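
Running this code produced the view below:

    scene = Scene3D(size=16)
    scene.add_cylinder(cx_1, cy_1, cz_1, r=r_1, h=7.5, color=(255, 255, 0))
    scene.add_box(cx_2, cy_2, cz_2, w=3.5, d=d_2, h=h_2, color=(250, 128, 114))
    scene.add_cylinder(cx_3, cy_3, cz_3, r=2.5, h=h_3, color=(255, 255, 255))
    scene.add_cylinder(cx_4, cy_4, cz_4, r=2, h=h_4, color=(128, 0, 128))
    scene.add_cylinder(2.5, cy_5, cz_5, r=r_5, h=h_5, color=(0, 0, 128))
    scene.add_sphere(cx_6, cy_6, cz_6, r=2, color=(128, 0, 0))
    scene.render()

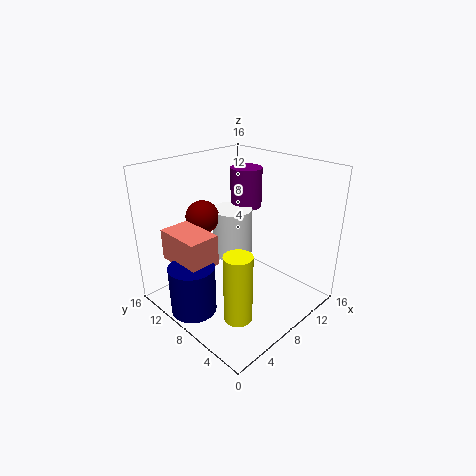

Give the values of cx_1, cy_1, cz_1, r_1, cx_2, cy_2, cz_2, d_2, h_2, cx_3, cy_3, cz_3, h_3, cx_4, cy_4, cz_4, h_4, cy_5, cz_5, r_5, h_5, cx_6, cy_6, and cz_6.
cx_1 = 4.5, cy_1 = 4.5, cz_1 = 1, r_1 = 1.5, cx_2 = 2, cy_2 = 8.5, cz_2 = 5.5, d_2 = 5.5, h_2 = 3.5, cx_3 = 11, cy_3 = 12, cz_3 = 3.5, h_3 = 6, cx_4 = 14, cy_4 = 12.5, cz_4 = 9, h_4 = 5, cy_5 = 9.5, cz_5 = 0.5, r_5 = 2.5, h_5 = 5.5, cx_6 = 7.5, cy_6 = 13.5, cz_6 = 9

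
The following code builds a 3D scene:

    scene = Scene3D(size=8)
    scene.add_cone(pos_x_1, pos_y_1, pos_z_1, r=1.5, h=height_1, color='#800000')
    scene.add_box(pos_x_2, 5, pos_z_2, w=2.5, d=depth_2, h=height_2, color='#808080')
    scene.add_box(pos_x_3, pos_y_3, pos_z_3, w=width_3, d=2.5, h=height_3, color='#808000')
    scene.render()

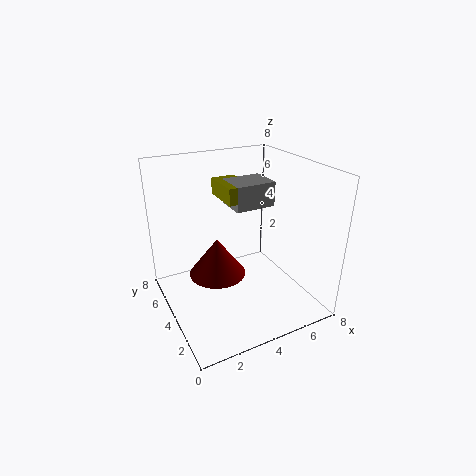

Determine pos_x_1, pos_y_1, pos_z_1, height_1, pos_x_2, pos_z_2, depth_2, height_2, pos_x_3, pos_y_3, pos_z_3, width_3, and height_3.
pos_x_1 = 2.5
pos_y_1 = 3.5
pos_z_1 = 2.5
height_1 = 2
pos_x_2 = 4.5
pos_z_2 = 5
depth_2 = 2
height_2 = 1.5
pos_x_3 = 4
pos_y_3 = 5
pos_z_3 = 5.5
width_3 = 1.5
height_3 = 1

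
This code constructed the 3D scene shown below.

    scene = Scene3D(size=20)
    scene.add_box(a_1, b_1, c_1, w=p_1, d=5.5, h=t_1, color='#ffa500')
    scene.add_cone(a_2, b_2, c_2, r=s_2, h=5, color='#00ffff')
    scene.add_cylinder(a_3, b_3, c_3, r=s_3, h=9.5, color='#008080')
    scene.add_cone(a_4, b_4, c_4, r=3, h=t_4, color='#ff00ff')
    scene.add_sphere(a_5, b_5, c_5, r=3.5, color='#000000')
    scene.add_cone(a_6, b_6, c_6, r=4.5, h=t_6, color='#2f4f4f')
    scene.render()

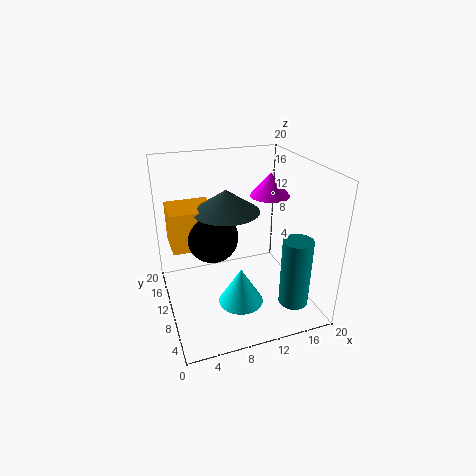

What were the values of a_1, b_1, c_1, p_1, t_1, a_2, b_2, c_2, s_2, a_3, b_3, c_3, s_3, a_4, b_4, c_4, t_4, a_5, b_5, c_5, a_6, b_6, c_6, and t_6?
a_1 = 1, b_1 = 10, c_1 = 9, p_1 = 6, t_1 = 5.5, a_2 = 9, b_2 = 6, c_2 = 2.5, s_2 = 3, a_3 = 16, b_3 = 4, c_3 = 2, s_3 = 2, a_4 = 16.5, b_4 = 14, c_4 = 14, t_4 = 3.5, a_5 = 6.5, b_5 = 10.5, c_5 = 10.5, a_6 = 8.5, b_6 = 10.5, c_6 = 14, t_6 = 3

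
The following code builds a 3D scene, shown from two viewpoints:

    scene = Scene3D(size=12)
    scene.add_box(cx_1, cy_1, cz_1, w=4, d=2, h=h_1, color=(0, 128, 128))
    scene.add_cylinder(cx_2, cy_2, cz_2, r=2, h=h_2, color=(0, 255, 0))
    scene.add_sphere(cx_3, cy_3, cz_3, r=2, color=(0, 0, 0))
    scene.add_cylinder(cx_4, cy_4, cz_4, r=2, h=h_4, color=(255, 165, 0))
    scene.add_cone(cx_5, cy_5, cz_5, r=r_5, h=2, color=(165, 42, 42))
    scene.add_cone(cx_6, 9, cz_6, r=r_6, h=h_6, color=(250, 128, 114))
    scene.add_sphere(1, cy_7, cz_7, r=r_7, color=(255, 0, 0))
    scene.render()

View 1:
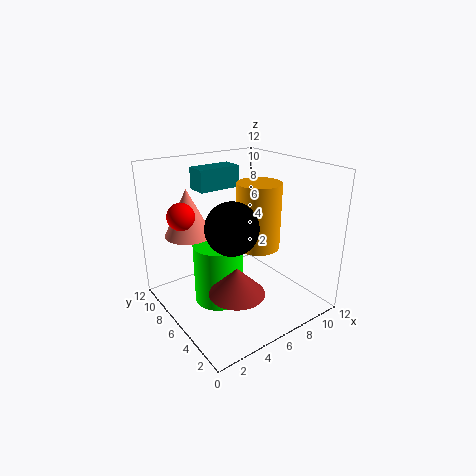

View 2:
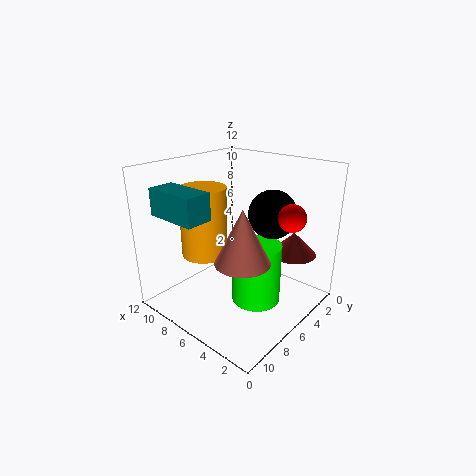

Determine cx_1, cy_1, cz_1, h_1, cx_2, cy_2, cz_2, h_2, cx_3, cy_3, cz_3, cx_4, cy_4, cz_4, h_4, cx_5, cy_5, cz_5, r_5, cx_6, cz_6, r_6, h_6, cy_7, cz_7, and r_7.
cx_1 = 5; cy_1 = 10; cz_1 = 9; h_1 = 2; cx_2 = 4; cy_2 = 6; cz_2 = 1; h_2 = 5; cx_3 = 4; cy_3 = 4; cz_3 = 8; cx_4 = 9; cy_4 = 7; cz_4 = 4; h_4 = 6; cx_5 = 3; cy_5 = 2; cz_5 = 4; r_5 = 2; cx_6 = 3; cz_6 = 6; r_6 = 2; h_6 = 4; cy_7 = 6; cz_7 = 9; r_7 = 1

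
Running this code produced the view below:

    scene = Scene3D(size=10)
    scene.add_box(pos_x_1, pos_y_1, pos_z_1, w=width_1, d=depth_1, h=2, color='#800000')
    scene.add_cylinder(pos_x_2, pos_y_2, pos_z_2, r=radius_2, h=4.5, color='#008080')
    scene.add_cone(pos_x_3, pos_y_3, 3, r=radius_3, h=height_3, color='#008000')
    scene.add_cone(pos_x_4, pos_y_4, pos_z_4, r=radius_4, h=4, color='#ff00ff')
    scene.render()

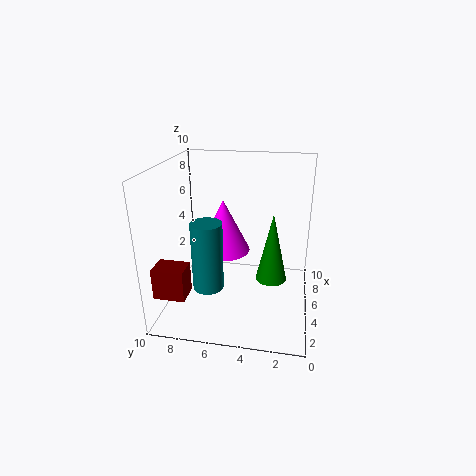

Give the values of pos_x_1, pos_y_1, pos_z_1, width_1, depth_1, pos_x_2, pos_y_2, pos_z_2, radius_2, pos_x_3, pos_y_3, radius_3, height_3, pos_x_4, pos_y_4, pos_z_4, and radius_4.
pos_x_1 = 0.5; pos_y_1 = 7.5; pos_z_1 = 2.5; width_1 = 1.5; depth_1 = 2; pos_x_2 = 2.5; pos_y_2 = 6.5; pos_z_2 = 2.5; radius_2 = 1; pos_x_3 = 3.5; pos_y_3 = 2.5; radius_3 = 1; height_3 = 4.5; pos_x_4 = 7; pos_y_4 = 6.5; pos_z_4 = 3; radius_4 = 2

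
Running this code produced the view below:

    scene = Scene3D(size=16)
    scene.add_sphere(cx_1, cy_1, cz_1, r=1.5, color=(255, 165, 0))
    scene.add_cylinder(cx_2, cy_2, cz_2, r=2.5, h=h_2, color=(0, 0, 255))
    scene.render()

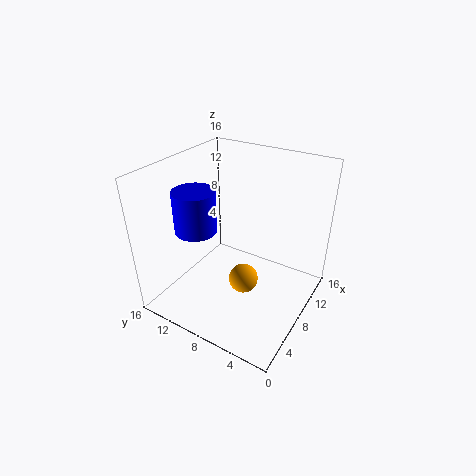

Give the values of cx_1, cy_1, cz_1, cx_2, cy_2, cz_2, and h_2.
cx_1 = 5, cy_1 = 5.5, cz_1 = 5.5, cx_2 = 7.5, cy_2 = 13.5, cz_2 = 7.5, h_2 = 5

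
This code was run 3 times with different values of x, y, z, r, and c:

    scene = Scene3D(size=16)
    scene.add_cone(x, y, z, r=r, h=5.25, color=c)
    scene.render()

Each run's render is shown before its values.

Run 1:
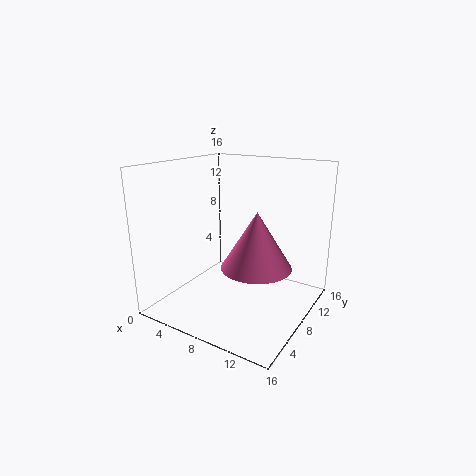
x = 12.75; y = 3.5; z = 7.5; r = 3.25; c = 'hotpink'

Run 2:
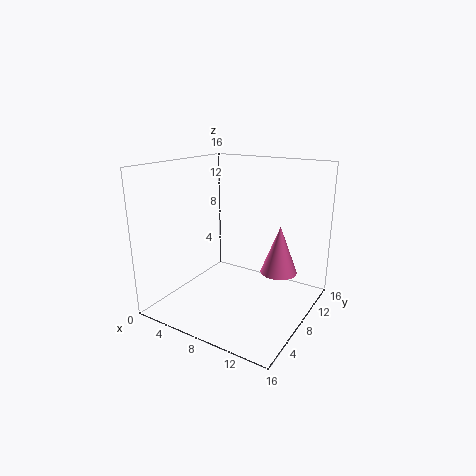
x = 12.5; y = 9.25; z = 4.5; r = 2; c = 'hotpink'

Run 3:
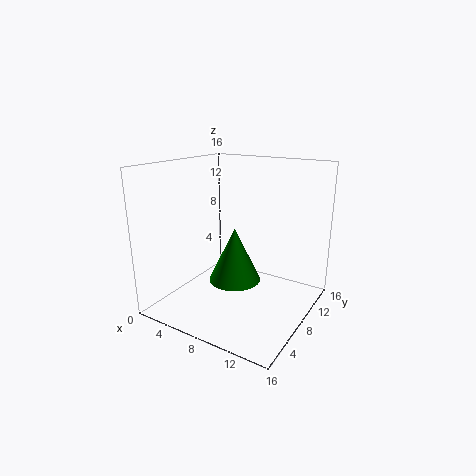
x = 10.25; y = 3.75; z = 5.5; r = 2.5; c = 'green'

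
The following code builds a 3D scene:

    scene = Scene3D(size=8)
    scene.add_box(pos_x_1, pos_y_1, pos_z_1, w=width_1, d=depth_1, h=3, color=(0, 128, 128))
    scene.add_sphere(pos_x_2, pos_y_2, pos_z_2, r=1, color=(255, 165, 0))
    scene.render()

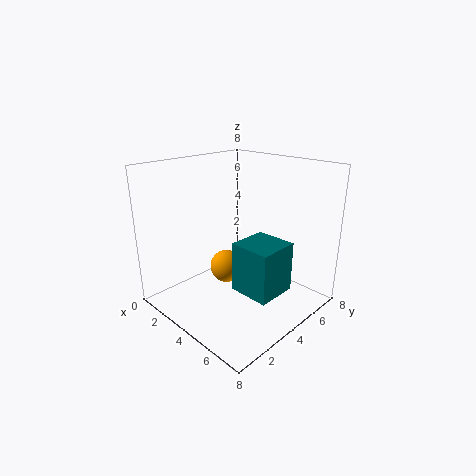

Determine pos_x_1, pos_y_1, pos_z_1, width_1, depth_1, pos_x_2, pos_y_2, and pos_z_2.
pos_x_1 = 3.5
pos_y_1 = 4
pos_z_1 = 0.5
width_1 = 2.5
depth_1 = 2.5
pos_x_2 = 2.5
pos_y_2 = 4.5
pos_z_2 = 1.5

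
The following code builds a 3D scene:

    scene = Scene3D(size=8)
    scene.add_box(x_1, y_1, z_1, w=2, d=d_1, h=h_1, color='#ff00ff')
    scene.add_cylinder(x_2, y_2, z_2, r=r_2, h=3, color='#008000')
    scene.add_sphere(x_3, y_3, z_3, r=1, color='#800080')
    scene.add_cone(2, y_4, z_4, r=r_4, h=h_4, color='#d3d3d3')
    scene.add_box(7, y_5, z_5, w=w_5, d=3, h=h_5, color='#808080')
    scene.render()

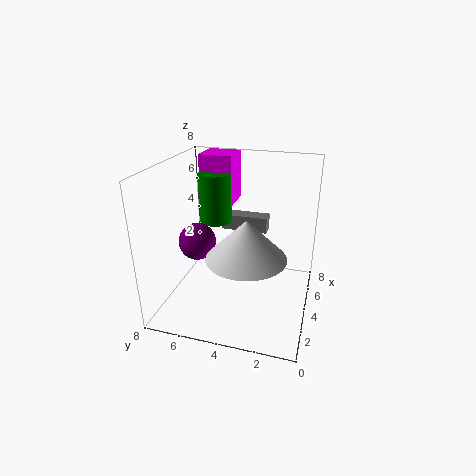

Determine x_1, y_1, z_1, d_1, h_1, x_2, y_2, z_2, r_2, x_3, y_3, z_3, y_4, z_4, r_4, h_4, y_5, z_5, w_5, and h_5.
x_1 = 6; y_1 = 5; z_1 = 5; d_1 = 2; h_1 = 3; x_2 = 6; y_2 = 6; z_2 = 4; r_2 = 1; x_3 = 3; y_3 = 6; z_3 = 4; y_4 = 3; z_4 = 4; r_4 = 2; h_4 = 2; y_5 = 3; z_5 = 3; w_5 = 1; h_5 = 1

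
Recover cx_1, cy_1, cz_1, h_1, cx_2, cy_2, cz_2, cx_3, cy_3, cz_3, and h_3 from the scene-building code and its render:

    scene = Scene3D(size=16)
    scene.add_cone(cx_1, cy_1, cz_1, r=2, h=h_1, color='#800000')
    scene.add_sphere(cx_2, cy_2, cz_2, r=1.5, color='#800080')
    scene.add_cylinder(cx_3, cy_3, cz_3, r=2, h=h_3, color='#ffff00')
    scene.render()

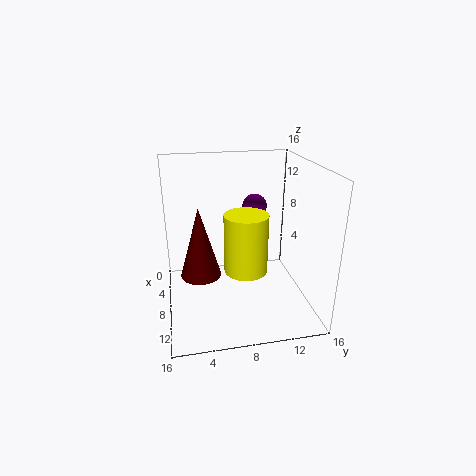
cx_1 = 11.5, cy_1 = 3.5, cz_1 = 6, h_1 = 7, cx_2 = 3.5, cy_2 = 11, cz_2 = 10, cx_3 = 14, cy_3 = 7.5, cz_3 = 7.5, h_3 = 5.5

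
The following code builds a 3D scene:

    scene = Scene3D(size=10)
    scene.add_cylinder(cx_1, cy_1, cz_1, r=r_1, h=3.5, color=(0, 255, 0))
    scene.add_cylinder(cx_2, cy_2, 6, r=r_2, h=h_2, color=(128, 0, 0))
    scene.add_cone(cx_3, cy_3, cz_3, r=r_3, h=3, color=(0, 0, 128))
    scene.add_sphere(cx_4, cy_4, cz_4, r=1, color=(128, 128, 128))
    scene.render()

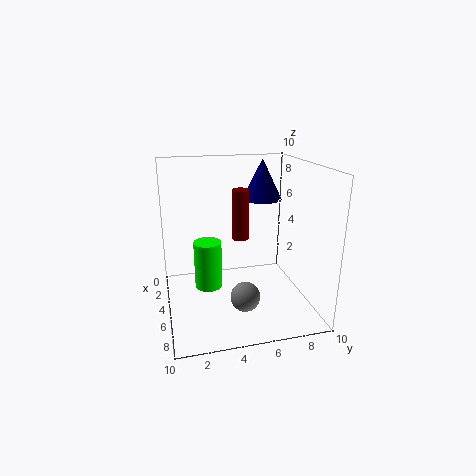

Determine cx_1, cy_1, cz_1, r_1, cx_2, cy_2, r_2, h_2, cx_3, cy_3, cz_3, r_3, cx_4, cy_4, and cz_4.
cx_1 = 4
cy_1 = 3
cz_1 = 1
r_1 = 1
cx_2 = 7.5
cy_2 = 4.5
r_2 = 0.5
h_2 = 3
cx_3 = 2.5
cy_3 = 7.5
cz_3 = 7
r_3 = 1.5
cx_4 = 7
cy_4 = 5
cz_4 = 1.5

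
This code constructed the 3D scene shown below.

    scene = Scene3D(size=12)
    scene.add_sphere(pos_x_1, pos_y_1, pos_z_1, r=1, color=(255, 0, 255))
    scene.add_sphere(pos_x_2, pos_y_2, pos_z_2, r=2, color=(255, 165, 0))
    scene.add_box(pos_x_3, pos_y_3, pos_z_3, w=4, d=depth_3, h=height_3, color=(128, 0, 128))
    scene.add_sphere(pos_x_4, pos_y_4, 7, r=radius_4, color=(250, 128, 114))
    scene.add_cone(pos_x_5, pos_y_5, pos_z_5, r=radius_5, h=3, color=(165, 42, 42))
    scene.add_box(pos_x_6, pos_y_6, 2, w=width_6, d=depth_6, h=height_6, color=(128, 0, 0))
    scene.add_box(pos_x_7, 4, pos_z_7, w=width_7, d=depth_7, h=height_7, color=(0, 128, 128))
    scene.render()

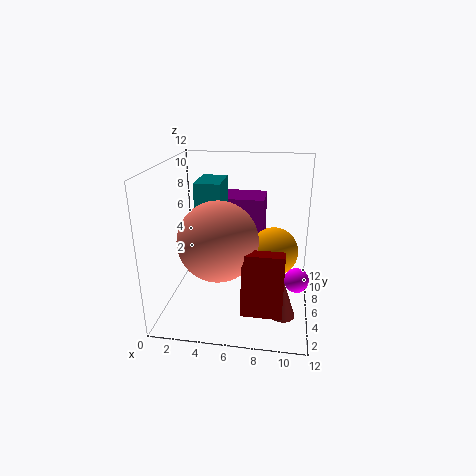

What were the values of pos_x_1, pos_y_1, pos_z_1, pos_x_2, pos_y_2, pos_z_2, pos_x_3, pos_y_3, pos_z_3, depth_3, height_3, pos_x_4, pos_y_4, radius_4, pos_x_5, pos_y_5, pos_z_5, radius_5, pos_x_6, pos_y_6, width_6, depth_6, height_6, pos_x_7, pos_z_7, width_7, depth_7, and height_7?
pos_x_1 = 11
pos_y_1 = 5
pos_z_1 = 3
pos_x_2 = 9
pos_y_2 = 6
pos_z_2 = 5
pos_x_3 = 4
pos_y_3 = 7
pos_z_3 = 5
depth_3 = 3
height_3 = 4
pos_x_4 = 5
pos_y_4 = 3
radius_4 = 3
pos_x_5 = 10
pos_y_5 = 3
pos_z_5 = 1
radius_5 = 1
pos_x_6 = 7
pos_y_6 = 1
width_6 = 3
depth_6 = 1
height_6 = 5
pos_x_7 = 3
pos_z_7 = 8
width_7 = 2
depth_7 = 3
height_7 = 3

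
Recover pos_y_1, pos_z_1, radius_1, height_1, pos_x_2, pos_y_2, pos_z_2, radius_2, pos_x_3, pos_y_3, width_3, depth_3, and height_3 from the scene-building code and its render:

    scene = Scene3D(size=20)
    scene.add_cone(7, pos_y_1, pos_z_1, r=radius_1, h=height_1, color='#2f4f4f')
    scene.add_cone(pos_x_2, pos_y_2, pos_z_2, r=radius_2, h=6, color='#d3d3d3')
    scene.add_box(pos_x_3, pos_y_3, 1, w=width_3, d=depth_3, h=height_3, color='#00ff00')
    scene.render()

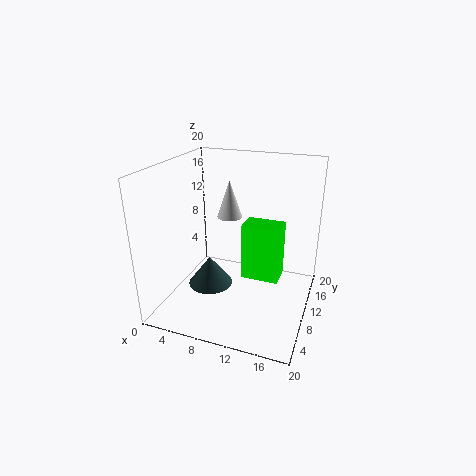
pos_y_1 = 7
pos_z_1 = 4
radius_1 = 3
height_1 = 4
pos_x_2 = 6
pos_y_2 = 17
pos_z_2 = 10
radius_2 = 2
pos_x_3 = 9
pos_y_3 = 14
width_3 = 6
depth_3 = 4
height_3 = 9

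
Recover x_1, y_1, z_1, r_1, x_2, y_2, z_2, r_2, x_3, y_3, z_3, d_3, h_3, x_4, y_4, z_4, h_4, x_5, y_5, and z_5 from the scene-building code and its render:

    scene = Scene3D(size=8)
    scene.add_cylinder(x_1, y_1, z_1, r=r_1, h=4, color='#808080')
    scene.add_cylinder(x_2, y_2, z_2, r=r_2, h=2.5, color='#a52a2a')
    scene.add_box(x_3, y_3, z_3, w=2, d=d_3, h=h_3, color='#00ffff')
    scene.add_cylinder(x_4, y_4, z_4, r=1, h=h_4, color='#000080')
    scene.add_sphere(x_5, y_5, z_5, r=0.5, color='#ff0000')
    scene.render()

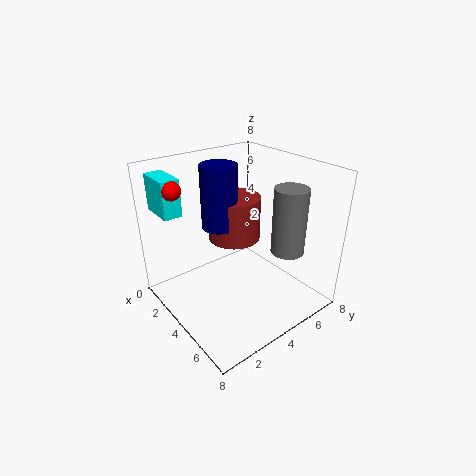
x_1 = 5, y_1 = 7, z_1 = 2.5, r_1 = 1, x_2 = 3, y_2 = 4.5, z_2 = 3.5, r_2 = 1.5, x_3 = 0.5, y_3 = 0.5, z_3 = 5.5, d_3 = 1, h_3 = 2, x_4 = 3, y_4 = 3.5, z_4 = 4.5, h_4 = 3.5, x_5 = 2.5, y_5 = 1, z_5 = 7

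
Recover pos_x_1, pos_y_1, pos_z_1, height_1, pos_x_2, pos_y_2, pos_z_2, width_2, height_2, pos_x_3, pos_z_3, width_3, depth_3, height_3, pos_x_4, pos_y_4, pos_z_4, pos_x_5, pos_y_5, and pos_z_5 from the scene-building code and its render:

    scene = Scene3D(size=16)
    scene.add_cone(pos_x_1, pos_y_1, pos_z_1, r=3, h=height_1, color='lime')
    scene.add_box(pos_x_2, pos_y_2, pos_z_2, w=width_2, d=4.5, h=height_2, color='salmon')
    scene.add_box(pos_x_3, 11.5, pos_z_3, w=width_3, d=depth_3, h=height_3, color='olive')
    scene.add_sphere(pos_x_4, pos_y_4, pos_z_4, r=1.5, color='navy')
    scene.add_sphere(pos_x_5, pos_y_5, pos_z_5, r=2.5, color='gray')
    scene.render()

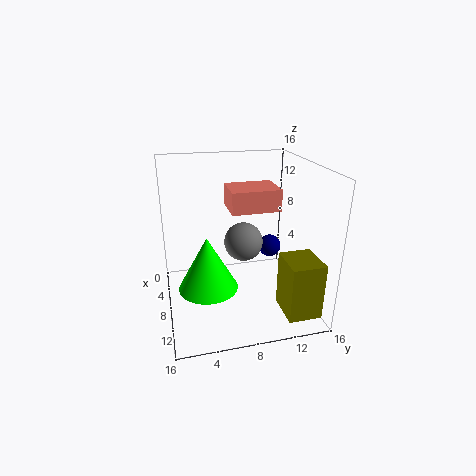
pos_x_1 = 11.5; pos_y_1 = 4; pos_z_1 = 4.5; height_1 = 5.5; pos_x_2 = 10.5; pos_y_2 = 6; pos_z_2 = 13; width_2 = 3.5; height_2 = 2; pos_x_3 = 11.5; pos_z_3 = 1.5; width_3 = 4; depth_3 = 3.5; height_3 = 6; pos_x_4 = 2; pos_y_4 = 14; pos_z_4 = 3.5; pos_x_5 = 3; pos_y_5 = 10; pos_z_5 = 5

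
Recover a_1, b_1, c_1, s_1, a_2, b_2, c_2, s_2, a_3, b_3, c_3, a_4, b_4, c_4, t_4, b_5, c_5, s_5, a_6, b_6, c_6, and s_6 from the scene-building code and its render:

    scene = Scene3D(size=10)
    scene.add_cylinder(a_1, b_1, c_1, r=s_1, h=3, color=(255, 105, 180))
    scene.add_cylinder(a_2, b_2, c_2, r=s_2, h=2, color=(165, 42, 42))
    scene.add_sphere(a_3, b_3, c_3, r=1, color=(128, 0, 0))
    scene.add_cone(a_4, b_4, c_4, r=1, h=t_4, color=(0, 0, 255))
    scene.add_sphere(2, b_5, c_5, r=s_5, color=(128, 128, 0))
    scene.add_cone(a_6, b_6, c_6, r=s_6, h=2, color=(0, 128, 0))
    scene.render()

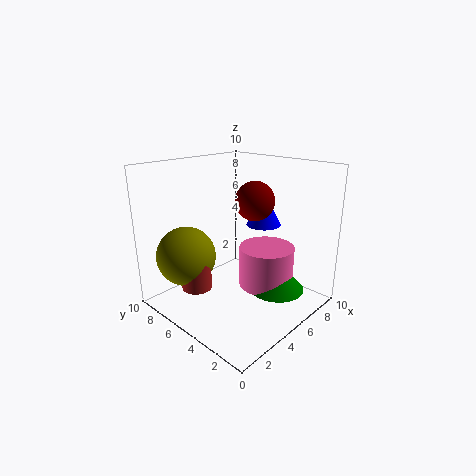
a_1 = 7; b_1 = 4; c_1 = 1; s_1 = 2; a_2 = 2; b_2 = 6; c_2 = 2; s_2 = 1; a_3 = 2; b_3 = 1; c_3 = 9; a_4 = 4; b_4 = 2; c_4 = 7; t_4 = 2; b_5 = 7; c_5 = 4; s_5 = 2; a_6 = 7; b_6 = 3; c_6 = 1; s_6 = 2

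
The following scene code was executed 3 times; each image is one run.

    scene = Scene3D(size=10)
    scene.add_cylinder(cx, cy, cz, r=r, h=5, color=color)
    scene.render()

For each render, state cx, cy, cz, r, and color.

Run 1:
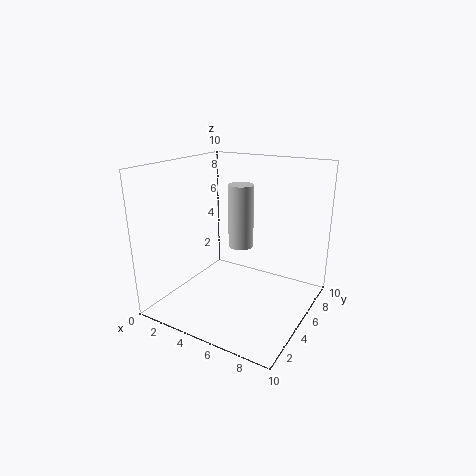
cx = 3.5
cy = 8
cz = 3
r = 1
color = 'lightgray'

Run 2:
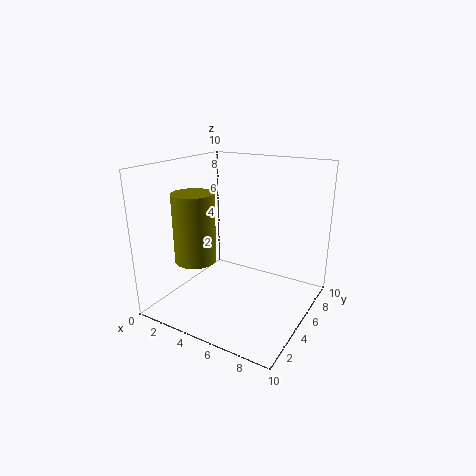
cx = 2
cy = 4
cz = 3
r = 1.5
color = 'olive'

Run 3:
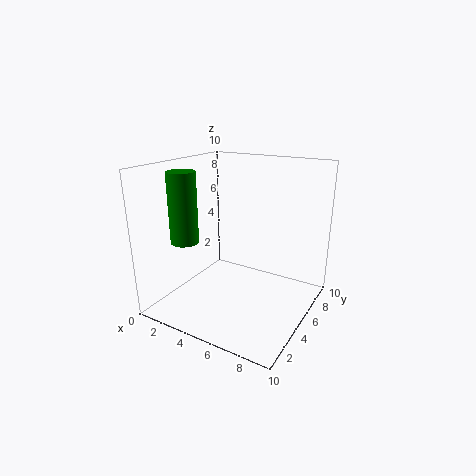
cx = 1.5
cy = 3.5
cz = 4.5
r = 1
color = 'green'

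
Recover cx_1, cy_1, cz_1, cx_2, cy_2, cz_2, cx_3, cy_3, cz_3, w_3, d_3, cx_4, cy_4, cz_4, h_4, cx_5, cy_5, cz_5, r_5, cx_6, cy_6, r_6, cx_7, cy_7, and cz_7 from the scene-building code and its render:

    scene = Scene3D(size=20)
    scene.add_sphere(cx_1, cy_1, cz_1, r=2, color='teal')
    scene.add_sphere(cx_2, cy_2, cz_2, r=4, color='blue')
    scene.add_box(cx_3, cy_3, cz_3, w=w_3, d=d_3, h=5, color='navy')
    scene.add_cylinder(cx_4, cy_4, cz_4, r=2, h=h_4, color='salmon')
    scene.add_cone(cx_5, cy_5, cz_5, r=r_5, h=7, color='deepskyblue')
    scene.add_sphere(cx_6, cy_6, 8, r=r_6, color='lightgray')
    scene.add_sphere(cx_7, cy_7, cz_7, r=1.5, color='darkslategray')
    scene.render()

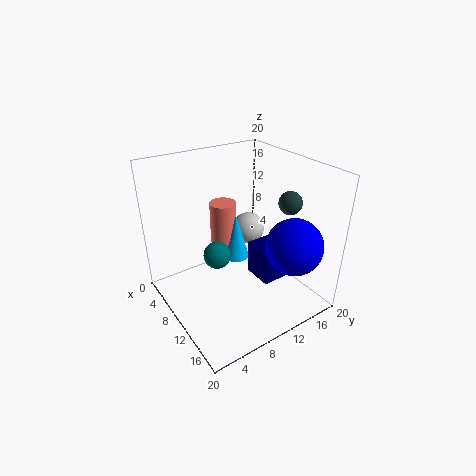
cx_1 = 7.5
cy_1 = 8
cz_1 = 6.5
cx_2 = 15
cy_2 = 16
cz_2 = 9
cx_3 = 9
cy_3 = 12.5
cz_3 = 3
w_3 = 4.5
d_3 = 6.5
cx_4 = 4.5
cy_4 = 11
cz_4 = 6.5
h_4 = 6.5
cx_5 = 6.5
cy_5 = 12
cz_5 = 4.5
r_5 = 2
cx_6 = 5.5
cy_6 = 15
r_6 = 2.5
cx_7 = 15
cy_7 = 14.5
cz_7 = 16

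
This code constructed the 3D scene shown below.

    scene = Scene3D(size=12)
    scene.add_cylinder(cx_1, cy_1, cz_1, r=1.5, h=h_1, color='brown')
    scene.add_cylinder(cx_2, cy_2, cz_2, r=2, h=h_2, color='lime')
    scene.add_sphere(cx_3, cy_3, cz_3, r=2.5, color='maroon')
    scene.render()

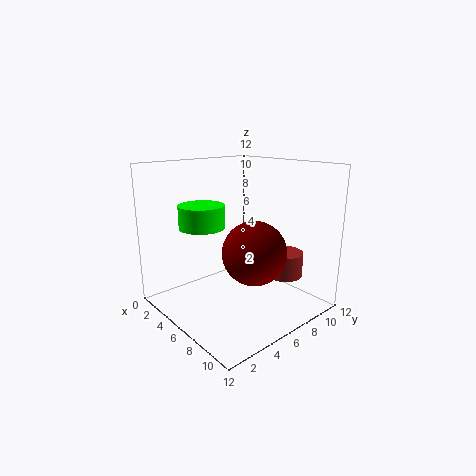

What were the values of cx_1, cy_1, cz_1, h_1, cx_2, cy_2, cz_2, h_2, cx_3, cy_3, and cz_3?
cx_1 = 9; cy_1 = 8.5; cz_1 = 3; h_1 = 2; cx_2 = 3; cy_2 = 4.5; cz_2 = 6.5; h_2 = 2; cx_3 = 8.5; cy_3 = 5.5; cz_3 = 5.5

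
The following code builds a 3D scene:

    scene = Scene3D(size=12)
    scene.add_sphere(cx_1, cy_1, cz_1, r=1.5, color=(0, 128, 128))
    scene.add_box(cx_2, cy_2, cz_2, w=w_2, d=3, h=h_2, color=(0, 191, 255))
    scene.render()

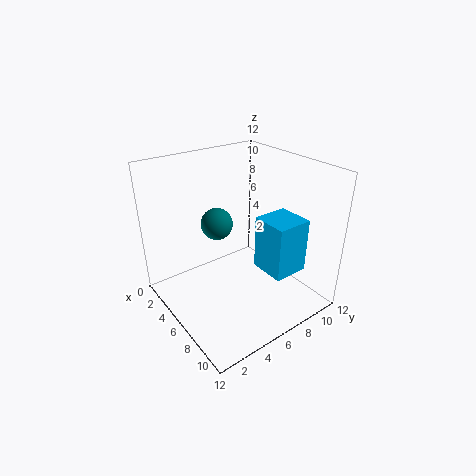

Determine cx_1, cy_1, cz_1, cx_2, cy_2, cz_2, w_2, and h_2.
cx_1 = 2, cy_1 = 6.5, cz_1 = 5.5, cx_2 = 7, cy_2 = 7, cz_2 = 3.5, w_2 = 3, h_2 = 4.5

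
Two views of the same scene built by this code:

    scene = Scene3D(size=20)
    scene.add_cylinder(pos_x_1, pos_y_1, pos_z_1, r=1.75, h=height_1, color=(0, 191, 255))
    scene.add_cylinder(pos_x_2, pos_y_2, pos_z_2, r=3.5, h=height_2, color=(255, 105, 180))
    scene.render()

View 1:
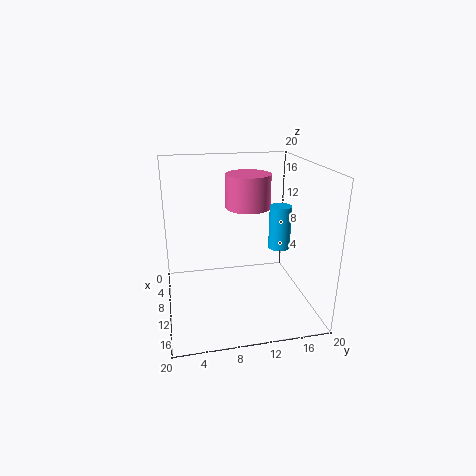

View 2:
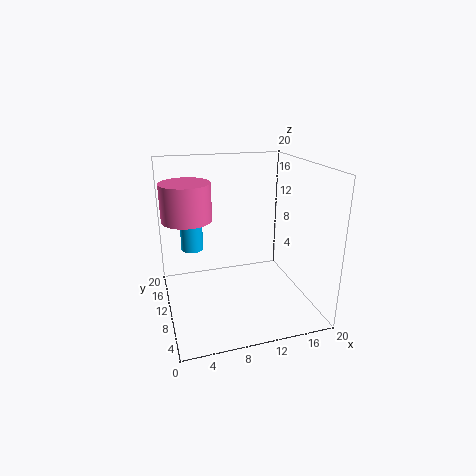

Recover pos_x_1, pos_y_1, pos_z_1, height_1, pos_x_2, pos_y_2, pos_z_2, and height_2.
pos_x_1 = 4.75; pos_y_1 = 18; pos_z_1 = 5.5; height_1 = 7; pos_x_2 = 3.5; pos_y_2 = 13; pos_z_2 = 12.25; height_2 = 5.25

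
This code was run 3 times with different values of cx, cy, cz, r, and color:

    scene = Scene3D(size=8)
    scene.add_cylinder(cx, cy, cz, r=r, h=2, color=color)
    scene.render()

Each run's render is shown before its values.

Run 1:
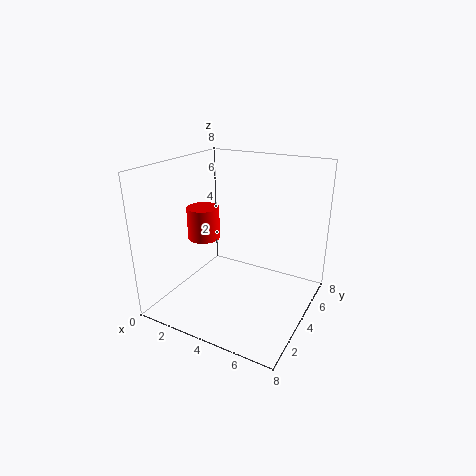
cx = 1, cy = 5, cz = 3, r = 1, color = 'red'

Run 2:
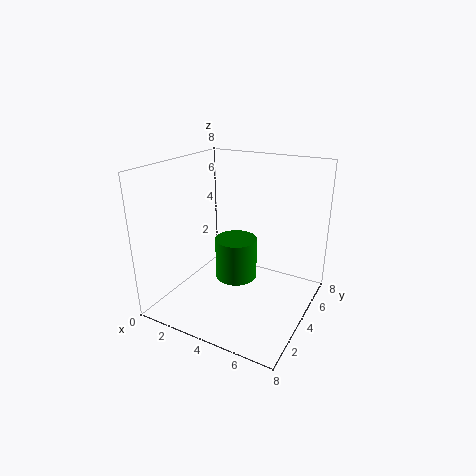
cx = 5, cy = 2, cz = 3, r = 1, color = 'green'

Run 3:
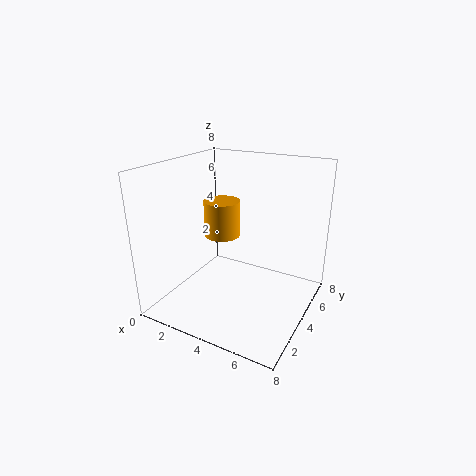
cx = 3, cy = 4, cz = 4, r = 1, color = 'orange'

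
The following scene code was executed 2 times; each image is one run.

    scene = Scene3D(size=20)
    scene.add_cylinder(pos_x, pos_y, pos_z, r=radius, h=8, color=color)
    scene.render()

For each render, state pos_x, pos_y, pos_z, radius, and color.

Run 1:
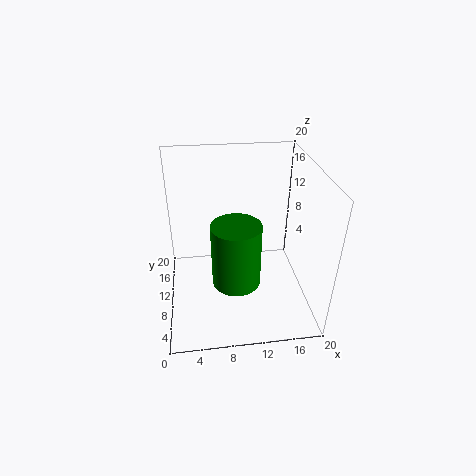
pos_x = 9, pos_y = 4.25, pos_z = 7.5, radius = 3, color = 'green'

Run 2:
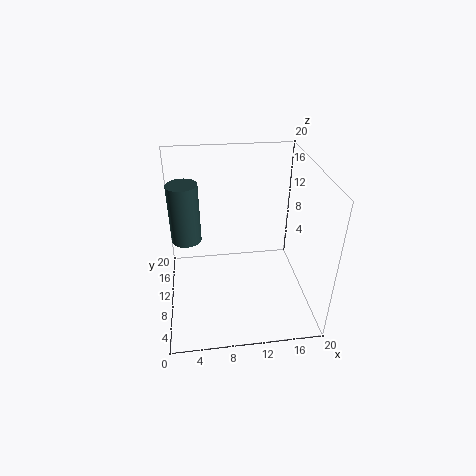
pos_x = 3, pos_y = 10.25, pos_z = 10.25, radius = 2, color = 'darkslategray'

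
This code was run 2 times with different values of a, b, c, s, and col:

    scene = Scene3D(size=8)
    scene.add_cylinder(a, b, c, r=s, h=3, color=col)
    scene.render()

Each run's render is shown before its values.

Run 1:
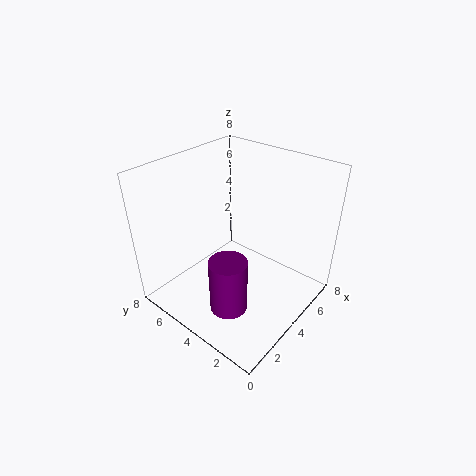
a = 2; b = 3; c = 1; s = 1; col = 'purple'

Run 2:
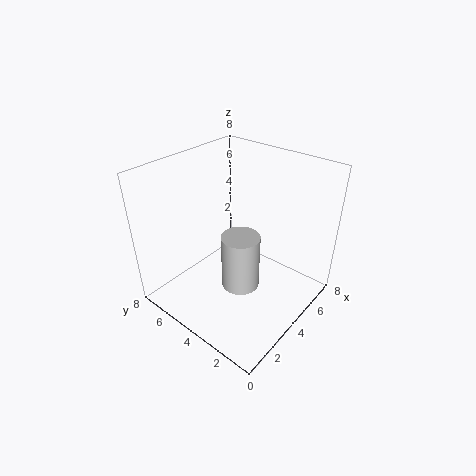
a = 3; b = 3; c = 2; s = 1; col = 'lightgray'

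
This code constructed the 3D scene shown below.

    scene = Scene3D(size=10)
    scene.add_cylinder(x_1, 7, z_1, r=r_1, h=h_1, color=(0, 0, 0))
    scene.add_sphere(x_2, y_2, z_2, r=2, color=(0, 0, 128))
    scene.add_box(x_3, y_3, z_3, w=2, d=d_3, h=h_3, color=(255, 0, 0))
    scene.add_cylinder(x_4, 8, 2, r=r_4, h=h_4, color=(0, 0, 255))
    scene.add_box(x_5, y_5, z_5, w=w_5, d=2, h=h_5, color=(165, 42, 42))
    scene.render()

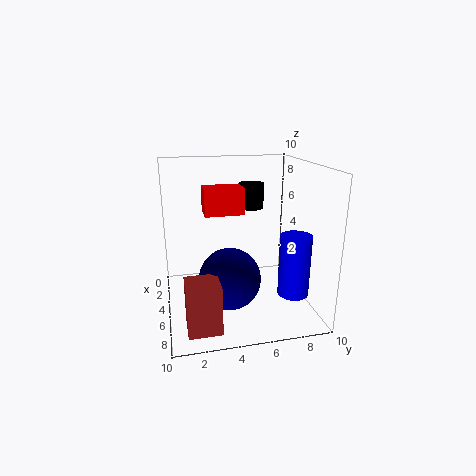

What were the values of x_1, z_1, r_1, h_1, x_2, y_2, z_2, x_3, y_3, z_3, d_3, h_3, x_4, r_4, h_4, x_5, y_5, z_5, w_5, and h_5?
x_1 = 1
z_1 = 6
r_1 = 1
h_1 = 2
x_2 = 7
y_2 = 4
z_2 = 3
x_3 = 1
y_3 = 3
z_3 = 6
d_3 = 3
h_3 = 2
x_4 = 8
r_4 = 1
h_4 = 4
x_5 = 8
y_5 = 1
z_5 = 1
w_5 = 2
h_5 = 3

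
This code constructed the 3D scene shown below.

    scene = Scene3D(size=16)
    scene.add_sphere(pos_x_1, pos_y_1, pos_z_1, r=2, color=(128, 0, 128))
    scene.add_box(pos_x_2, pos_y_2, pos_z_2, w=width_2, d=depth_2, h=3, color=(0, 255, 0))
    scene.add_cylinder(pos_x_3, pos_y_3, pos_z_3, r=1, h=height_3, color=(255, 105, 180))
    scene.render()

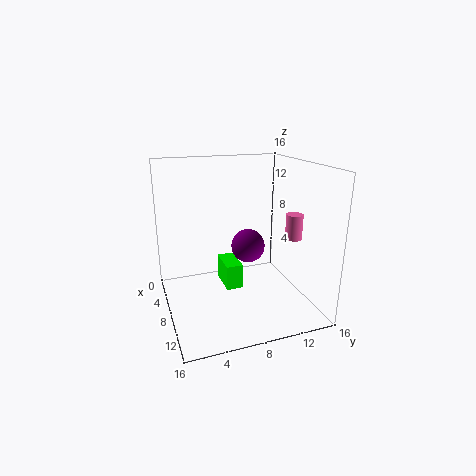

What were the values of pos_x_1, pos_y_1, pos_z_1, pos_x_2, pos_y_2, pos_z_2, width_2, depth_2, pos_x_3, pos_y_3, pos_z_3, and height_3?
pos_x_1 = 6; pos_y_1 = 10; pos_z_1 = 6; pos_x_2 = 3; pos_y_2 = 7; pos_z_2 = 1; width_2 = 4; depth_2 = 2; pos_x_3 = 8; pos_y_3 = 15; pos_z_3 = 7; height_3 = 3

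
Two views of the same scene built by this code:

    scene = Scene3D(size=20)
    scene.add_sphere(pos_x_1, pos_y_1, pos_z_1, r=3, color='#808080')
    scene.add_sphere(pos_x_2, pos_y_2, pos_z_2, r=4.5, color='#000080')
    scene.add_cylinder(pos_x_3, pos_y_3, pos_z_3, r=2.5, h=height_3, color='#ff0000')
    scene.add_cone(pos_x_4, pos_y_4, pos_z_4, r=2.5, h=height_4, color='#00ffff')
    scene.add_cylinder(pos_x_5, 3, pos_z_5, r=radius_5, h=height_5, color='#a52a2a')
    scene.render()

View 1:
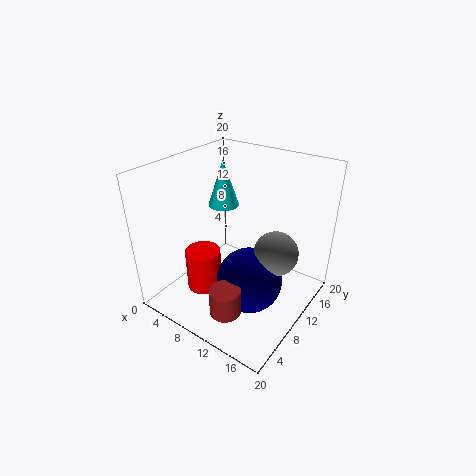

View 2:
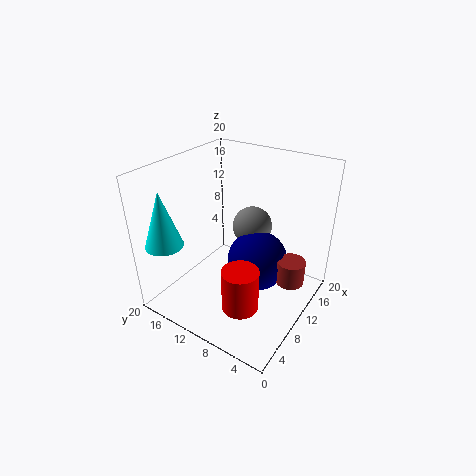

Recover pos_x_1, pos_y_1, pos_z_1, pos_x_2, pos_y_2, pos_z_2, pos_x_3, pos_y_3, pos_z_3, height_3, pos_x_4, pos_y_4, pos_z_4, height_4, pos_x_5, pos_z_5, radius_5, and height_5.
pos_x_1 = 15.5
pos_y_1 = 11
pos_z_1 = 9
pos_x_2 = 13
pos_y_2 = 8.5
pos_z_2 = 5
pos_x_3 = 6
pos_y_3 = 7
pos_z_3 = 2
height_3 = 6
pos_x_4 = 2.5
pos_y_4 = 16.5
pos_z_4 = 10.5
height_4 = 7.5
pos_x_5 = 13
pos_z_5 = 3.5
radius_5 = 2
height_5 = 3.5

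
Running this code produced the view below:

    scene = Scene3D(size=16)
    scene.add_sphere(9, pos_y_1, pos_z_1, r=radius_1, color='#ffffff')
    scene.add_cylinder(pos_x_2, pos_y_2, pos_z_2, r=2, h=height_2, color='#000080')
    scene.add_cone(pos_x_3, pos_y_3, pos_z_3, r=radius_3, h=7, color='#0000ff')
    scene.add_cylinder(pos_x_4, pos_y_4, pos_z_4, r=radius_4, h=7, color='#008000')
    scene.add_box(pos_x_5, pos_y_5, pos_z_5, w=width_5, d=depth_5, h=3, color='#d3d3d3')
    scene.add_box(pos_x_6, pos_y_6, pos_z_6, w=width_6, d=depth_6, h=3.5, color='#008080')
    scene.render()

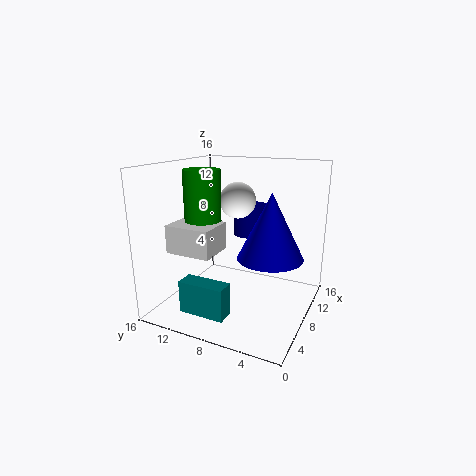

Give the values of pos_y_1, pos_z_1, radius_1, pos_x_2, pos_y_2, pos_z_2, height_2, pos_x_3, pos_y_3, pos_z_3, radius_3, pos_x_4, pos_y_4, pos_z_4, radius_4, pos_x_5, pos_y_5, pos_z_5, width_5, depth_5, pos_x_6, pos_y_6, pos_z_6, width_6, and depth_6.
pos_y_1 = 8.5, pos_z_1 = 12, radius_1 = 2, pos_x_2 = 11.5, pos_y_2 = 8, pos_z_2 = 7.5, height_2 = 3.5, pos_x_3 = 7.5, pos_y_3 = 4, pos_z_3 = 6.5, radius_3 = 3.5, pos_x_4 = 6.5, pos_y_4 = 11.5, pos_z_4 = 8.5, radius_4 = 2, pos_x_5 = 3, pos_y_5 = 9, pos_z_5 = 7, width_5 = 4, depth_5 = 5, pos_x_6 = 2, pos_y_6 = 7, pos_z_6 = 1, width_6 = 2, depth_6 = 5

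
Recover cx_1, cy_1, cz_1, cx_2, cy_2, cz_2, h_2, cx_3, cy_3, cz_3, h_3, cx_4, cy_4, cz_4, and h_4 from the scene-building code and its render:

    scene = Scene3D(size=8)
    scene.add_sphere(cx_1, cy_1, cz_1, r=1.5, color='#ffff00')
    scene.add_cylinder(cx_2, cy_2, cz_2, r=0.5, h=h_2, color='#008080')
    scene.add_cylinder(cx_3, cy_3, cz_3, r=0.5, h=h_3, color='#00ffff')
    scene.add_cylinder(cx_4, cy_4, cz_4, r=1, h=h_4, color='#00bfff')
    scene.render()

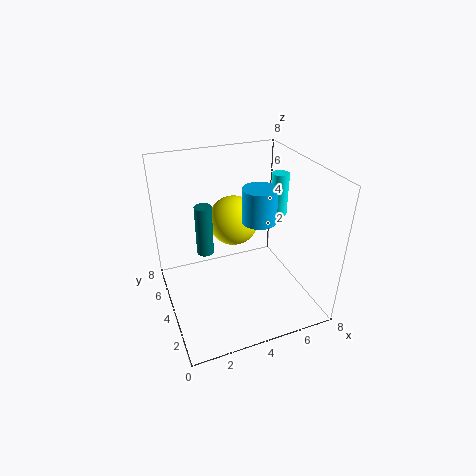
cx_1 = 4.5; cy_1 = 6; cz_1 = 4; cx_2 = 2.5; cy_2 = 5.5; cz_2 = 2.5; h_2 = 3; cx_3 = 7; cy_3 = 5; cz_3 = 4.5; h_3 = 2.5; cx_4 = 5.5; cy_4 = 4.5; cz_4 = 4.5; h_4 = 2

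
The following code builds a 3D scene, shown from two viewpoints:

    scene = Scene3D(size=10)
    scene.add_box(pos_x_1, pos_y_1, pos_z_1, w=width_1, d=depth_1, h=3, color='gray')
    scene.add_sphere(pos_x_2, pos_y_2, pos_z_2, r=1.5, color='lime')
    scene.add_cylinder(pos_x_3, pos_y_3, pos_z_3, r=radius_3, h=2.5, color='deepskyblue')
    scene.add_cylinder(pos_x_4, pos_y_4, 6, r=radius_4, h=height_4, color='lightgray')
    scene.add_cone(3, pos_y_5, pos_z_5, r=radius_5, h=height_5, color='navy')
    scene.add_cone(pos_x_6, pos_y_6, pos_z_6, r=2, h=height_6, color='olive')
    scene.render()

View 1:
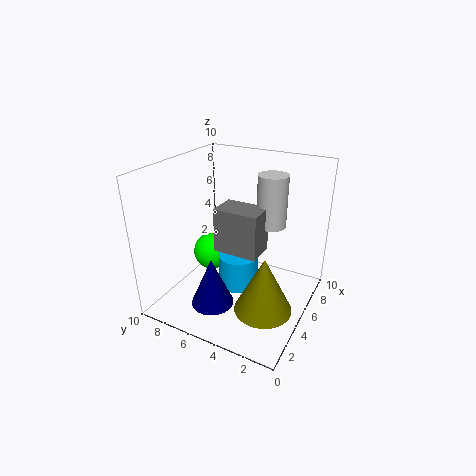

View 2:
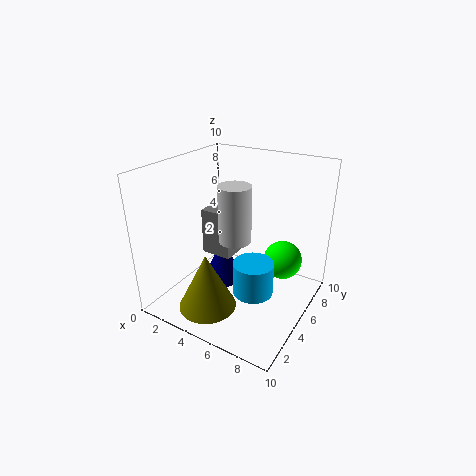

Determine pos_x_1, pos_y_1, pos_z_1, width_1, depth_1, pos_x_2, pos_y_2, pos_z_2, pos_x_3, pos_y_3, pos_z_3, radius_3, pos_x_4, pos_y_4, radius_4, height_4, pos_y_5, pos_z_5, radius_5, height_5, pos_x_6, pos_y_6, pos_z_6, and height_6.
pos_x_1 = 3.5; pos_y_1 = 3; pos_z_1 = 4.5; width_1 = 2; depth_1 = 3; pos_x_2 = 7; pos_y_2 = 8.5; pos_z_2 = 2; pos_x_3 = 6; pos_y_3 = 5.5; pos_z_3 = 0.5; radius_3 = 1.5; pos_x_4 = 6; pos_y_4 = 3; radius_4 = 1; height_4 = 3.5; pos_y_5 = 6; pos_z_5 = 0.5; radius_5 = 1.5; height_5 = 3.5; pos_x_6 = 4; pos_y_6 = 2.5; pos_z_6 = 0.5; height_6 = 4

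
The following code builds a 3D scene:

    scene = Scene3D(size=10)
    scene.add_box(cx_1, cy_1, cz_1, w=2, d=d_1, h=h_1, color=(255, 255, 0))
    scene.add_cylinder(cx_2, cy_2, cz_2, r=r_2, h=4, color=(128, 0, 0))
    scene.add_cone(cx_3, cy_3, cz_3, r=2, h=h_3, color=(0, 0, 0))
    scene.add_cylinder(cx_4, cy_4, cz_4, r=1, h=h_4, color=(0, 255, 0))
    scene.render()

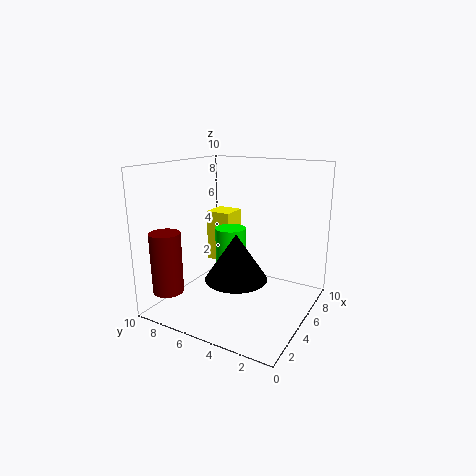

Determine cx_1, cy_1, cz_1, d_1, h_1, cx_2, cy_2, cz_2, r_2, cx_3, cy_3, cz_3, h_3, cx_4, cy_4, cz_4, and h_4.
cx_1 = 7; cy_1 = 7; cz_1 = 2; d_1 = 2; h_1 = 4; cx_2 = 1; cy_2 = 8; cz_2 = 2; r_2 = 1; cx_3 = 3; cy_3 = 4; cz_3 = 3; h_3 = 3; cx_4 = 4; cy_4 = 5; cz_4 = 2; h_4 = 4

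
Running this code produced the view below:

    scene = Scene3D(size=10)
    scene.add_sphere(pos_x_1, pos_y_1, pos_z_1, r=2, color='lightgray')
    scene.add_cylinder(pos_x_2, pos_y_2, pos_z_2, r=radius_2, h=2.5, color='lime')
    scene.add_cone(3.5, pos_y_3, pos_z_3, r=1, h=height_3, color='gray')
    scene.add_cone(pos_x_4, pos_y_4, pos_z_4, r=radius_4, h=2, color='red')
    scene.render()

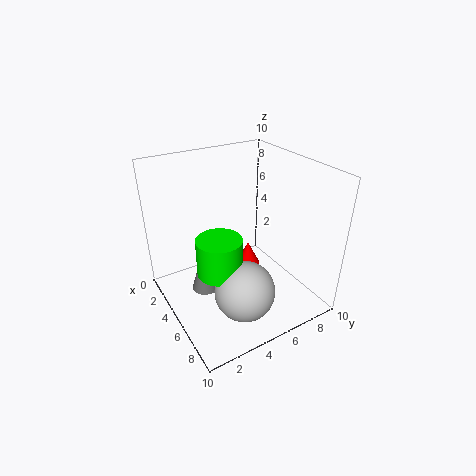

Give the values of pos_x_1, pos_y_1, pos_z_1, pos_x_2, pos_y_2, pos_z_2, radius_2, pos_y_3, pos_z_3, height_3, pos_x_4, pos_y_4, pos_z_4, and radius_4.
pos_x_1 = 7.5; pos_y_1 = 4; pos_z_1 = 2.5; pos_x_2 = 6; pos_y_2 = 3; pos_z_2 = 3.5; radius_2 = 1.5; pos_y_3 = 3; pos_z_3 = 0.5; height_3 = 3.5; pos_x_4 = 2.5; pos_y_4 = 7.5; pos_z_4 = 0.5; radius_4 = 1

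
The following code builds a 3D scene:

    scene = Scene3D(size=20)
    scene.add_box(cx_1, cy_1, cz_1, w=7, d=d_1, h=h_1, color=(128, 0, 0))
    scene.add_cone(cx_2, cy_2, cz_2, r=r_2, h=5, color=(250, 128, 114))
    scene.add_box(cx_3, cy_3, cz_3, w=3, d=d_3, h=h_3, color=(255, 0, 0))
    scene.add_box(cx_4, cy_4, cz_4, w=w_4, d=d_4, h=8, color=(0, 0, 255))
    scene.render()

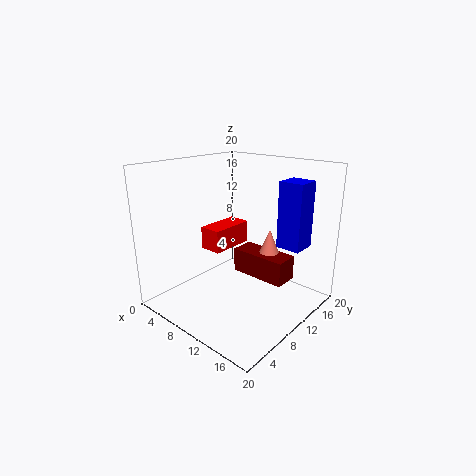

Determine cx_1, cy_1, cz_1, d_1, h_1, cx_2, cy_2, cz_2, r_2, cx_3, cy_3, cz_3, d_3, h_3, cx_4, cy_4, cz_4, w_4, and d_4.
cx_1 = 12, cy_1 = 7, cz_1 = 7, d_1 = 3, h_1 = 3, cx_2 = 16, cy_2 = 9, cz_2 = 8, r_2 = 2, cx_3 = 7, cy_3 = 6, cz_3 = 9, d_3 = 6, h_3 = 3, cx_4 = 17, cy_4 = 9, cz_4 = 11, w_4 = 3, d_4 = 3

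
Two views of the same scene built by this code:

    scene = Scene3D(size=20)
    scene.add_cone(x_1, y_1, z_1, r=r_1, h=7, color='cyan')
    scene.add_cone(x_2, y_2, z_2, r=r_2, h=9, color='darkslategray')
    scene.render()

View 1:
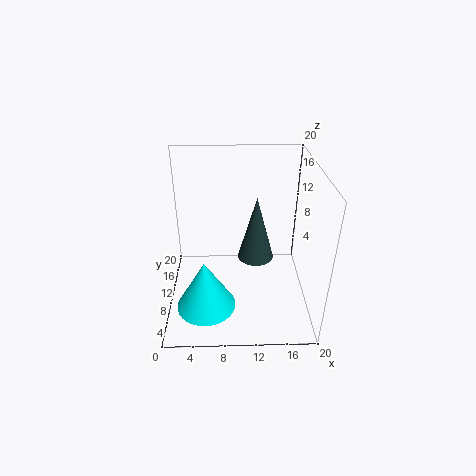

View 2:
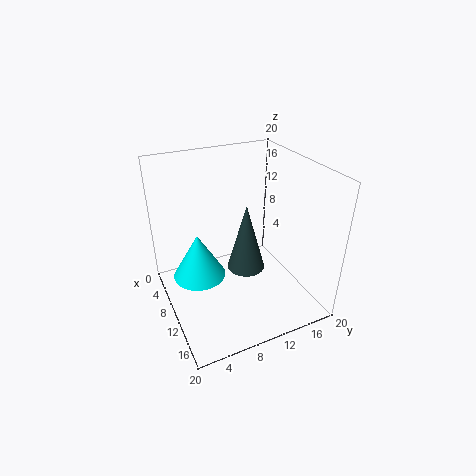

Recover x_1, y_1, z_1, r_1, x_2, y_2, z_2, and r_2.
x_1 = 5.5, y_1 = 5.5, z_1 = 2, r_1 = 4, x_2 = 12.5, y_2 = 10, z_2 = 7, r_2 = 2.5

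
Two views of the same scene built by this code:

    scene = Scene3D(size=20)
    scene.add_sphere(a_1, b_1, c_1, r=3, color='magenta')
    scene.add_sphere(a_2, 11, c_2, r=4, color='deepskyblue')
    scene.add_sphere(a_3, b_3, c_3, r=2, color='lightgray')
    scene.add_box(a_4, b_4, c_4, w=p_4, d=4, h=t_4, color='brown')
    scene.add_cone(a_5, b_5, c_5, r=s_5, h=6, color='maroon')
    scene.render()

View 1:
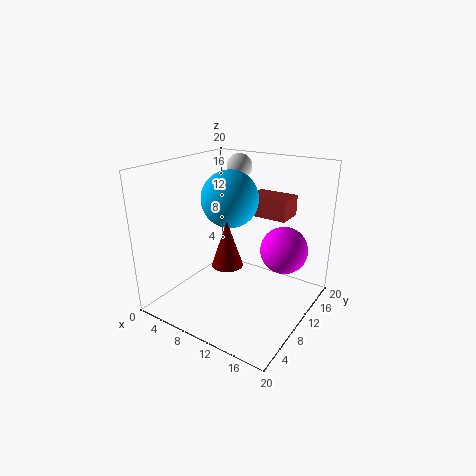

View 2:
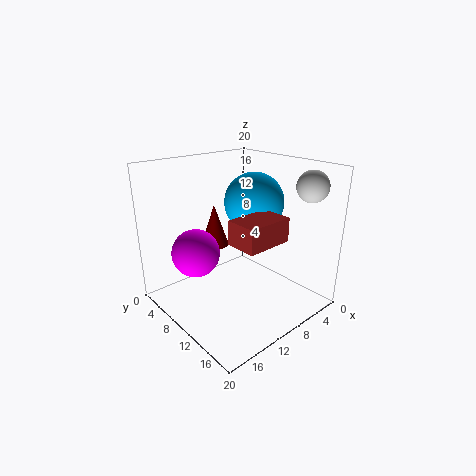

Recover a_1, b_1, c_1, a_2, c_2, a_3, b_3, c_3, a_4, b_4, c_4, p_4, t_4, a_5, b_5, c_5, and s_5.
a_1 = 17, b_1 = 10, c_1 = 10, a_2 = 8, c_2 = 15, a_3 = 5, b_3 = 18, c_3 = 18, a_4 = 9, b_4 = 14, c_4 = 12, p_4 = 6, t_4 = 3, a_5 = 11, b_5 = 6, c_5 = 8, s_5 = 2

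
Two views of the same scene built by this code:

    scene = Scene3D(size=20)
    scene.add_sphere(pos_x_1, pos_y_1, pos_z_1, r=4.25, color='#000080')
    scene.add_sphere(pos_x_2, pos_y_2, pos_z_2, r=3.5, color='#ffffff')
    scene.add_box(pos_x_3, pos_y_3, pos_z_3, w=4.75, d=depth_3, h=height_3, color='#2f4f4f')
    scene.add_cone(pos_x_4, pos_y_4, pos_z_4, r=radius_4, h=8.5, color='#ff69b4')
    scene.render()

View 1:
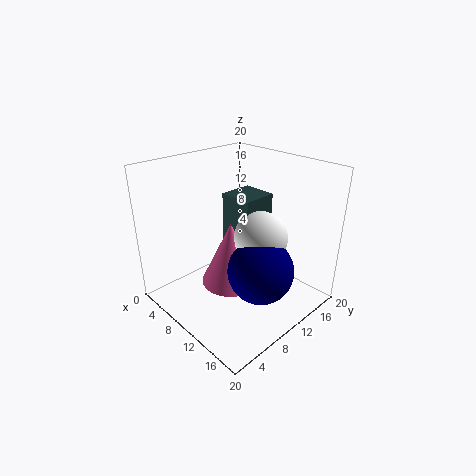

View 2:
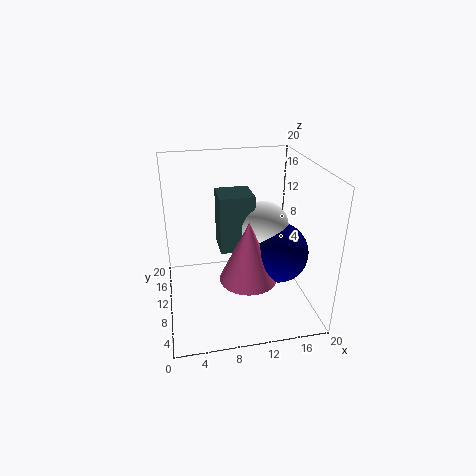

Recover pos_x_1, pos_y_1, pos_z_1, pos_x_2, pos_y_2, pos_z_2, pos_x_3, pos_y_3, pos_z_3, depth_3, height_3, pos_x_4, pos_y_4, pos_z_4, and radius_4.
pos_x_1 = 15.5; pos_y_1 = 8.75; pos_z_1 = 7.75; pos_x_2 = 13.75; pos_y_2 = 10.5; pos_z_2 = 11.25; pos_x_3 = 7.5; pos_y_3 = 9.5; pos_z_3 = 8; depth_3 = 4.75; height_3 = 8; pos_x_4 = 11; pos_y_4 = 7.75; pos_z_4 = 4.75; radius_4 = 4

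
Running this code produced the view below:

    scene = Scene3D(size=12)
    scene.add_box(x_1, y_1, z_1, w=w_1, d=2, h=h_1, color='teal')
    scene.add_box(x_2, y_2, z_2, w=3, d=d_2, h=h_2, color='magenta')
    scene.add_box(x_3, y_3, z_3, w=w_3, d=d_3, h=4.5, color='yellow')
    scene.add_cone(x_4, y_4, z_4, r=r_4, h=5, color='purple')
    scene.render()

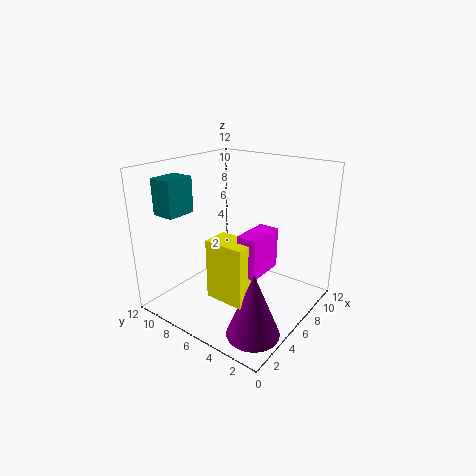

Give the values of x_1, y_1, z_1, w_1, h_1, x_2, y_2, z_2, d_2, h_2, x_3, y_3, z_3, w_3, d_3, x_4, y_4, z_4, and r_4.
x_1 = 2
y_1 = 9.5
z_1 = 8
w_1 = 2.5
h_1 = 3
x_2 = 2.5
y_2 = 2
z_2 = 5
d_2 = 1.5
h_2 = 3
x_3 = 1.5
y_3 = 2.5
z_3 = 3
w_3 = 2
d_3 = 3
x_4 = 2.5
y_4 = 2
z_4 = 0.5
r_4 = 2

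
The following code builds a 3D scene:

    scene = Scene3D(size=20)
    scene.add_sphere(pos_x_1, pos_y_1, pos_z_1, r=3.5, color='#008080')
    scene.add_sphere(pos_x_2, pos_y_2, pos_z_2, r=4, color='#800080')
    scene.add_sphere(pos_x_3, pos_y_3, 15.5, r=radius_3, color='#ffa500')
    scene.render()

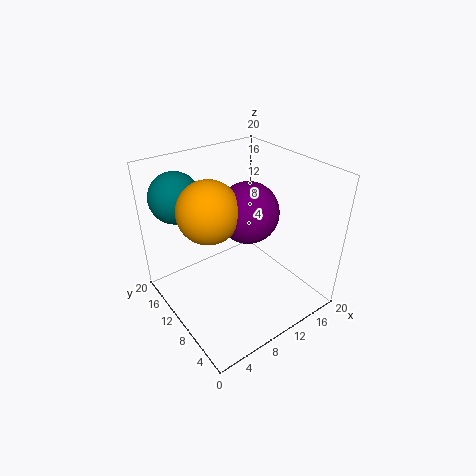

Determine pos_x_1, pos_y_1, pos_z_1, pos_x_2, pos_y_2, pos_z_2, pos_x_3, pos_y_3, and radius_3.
pos_x_1 = 4; pos_y_1 = 16; pos_z_1 = 15.5; pos_x_2 = 10.5; pos_y_2 = 8.5; pos_z_2 = 14.5; pos_x_3 = 5.5; pos_y_3 = 10; radius_3 = 4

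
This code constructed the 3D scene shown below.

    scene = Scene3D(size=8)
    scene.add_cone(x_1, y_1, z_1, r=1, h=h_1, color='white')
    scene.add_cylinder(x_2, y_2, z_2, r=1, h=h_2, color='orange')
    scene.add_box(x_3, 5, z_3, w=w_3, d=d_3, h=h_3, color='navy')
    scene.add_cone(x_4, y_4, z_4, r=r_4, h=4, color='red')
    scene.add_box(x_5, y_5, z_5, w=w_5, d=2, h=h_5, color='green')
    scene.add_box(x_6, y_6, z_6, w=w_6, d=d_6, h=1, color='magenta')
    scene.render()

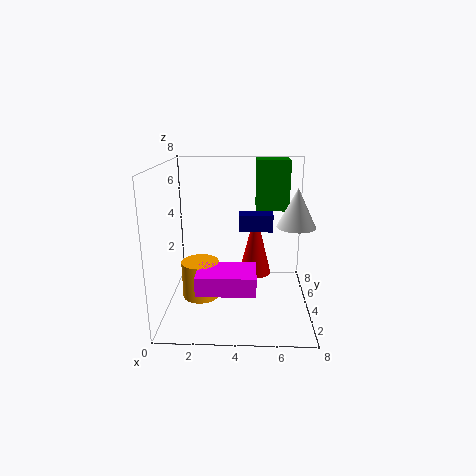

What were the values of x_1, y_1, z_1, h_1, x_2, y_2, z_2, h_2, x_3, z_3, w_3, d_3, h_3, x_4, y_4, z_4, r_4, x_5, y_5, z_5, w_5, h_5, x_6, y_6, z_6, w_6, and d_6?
x_1 = 7
y_1 = 3
z_1 = 5
h_1 = 2
x_2 = 2
y_2 = 3
z_2 = 1
h_2 = 2
x_3 = 4
z_3 = 4
w_3 = 2
d_3 = 1
h_3 = 1
x_4 = 5
y_4 = 6
z_4 = 1
r_4 = 1
x_5 = 5
y_5 = 6
z_5 = 5
w_5 = 2
h_5 = 3
x_6 = 2
y_6 = 1
z_6 = 2
w_6 = 3
d_6 = 2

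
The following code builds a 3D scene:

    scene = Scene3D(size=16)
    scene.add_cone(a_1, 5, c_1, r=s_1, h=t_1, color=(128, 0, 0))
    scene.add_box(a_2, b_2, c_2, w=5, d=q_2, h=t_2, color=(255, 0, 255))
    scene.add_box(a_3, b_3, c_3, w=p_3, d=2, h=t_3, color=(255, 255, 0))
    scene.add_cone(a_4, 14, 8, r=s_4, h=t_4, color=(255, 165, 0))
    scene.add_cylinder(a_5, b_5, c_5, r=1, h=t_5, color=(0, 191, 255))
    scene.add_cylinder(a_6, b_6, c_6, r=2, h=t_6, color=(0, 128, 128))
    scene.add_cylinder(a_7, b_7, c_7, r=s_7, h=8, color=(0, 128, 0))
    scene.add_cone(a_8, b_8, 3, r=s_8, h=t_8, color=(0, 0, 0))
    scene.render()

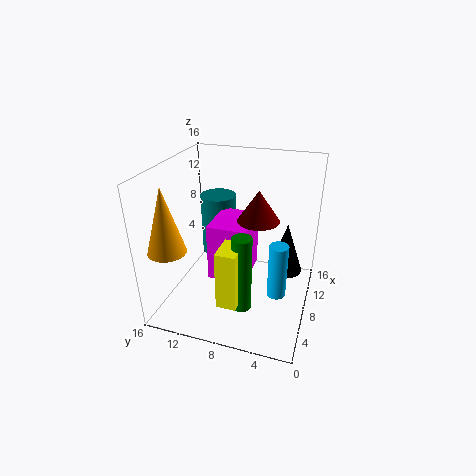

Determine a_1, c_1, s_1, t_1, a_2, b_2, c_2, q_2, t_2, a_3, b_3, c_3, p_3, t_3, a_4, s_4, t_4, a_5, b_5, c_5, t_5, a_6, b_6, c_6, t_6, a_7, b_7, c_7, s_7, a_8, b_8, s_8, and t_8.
a_1 = 5, c_1 = 12, s_1 = 2, t_1 = 3, a_2 = 4, b_2 = 6, c_2 = 5, q_2 = 4, t_2 = 6, a_3 = 1, b_3 = 6, c_3 = 4, p_3 = 4, t_3 = 6, a_4 = 3, s_4 = 2, t_4 = 7, a_5 = 6, b_5 = 3, c_5 = 3, t_5 = 6, a_6 = 10, b_6 = 11, c_6 = 5, t_6 = 7, a_7 = 3, b_7 = 6, c_7 = 3, s_7 = 1, a_8 = 11, b_8 = 3, s_8 = 2, t_8 = 6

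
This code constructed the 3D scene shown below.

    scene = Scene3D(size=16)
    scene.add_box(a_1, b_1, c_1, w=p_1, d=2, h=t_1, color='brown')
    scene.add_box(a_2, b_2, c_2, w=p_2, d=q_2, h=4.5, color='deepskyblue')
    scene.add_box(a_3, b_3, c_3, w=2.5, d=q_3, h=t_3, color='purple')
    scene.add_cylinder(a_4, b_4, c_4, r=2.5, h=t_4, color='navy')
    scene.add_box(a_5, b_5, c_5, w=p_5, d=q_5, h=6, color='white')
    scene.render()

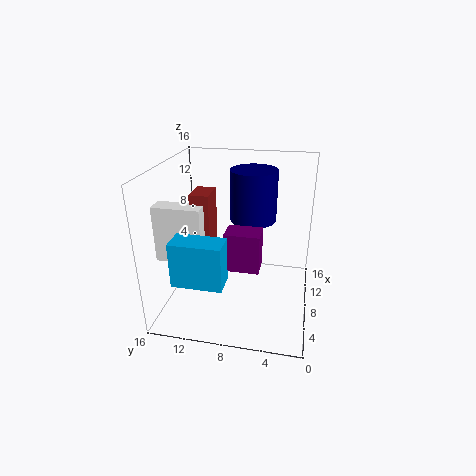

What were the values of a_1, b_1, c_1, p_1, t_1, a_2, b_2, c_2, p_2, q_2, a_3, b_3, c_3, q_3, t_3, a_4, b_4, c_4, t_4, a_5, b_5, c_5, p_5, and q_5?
a_1 = 5.5
b_1 = 10.5
c_1 = 6.5
p_1 = 3
t_1 = 7
a_2 = 0.5
b_2 = 8
c_2 = 6
p_2 = 2.5
q_2 = 5
a_3 = 3.5
b_3 = 5
c_3 = 6.5
q_3 = 3.5
t_3 = 4
a_4 = 9
b_4 = 6.5
c_4 = 10
t_4 = 5.5
a_5 = 4
b_5 = 11
c_5 = 6.5
p_5 = 2
q_5 = 5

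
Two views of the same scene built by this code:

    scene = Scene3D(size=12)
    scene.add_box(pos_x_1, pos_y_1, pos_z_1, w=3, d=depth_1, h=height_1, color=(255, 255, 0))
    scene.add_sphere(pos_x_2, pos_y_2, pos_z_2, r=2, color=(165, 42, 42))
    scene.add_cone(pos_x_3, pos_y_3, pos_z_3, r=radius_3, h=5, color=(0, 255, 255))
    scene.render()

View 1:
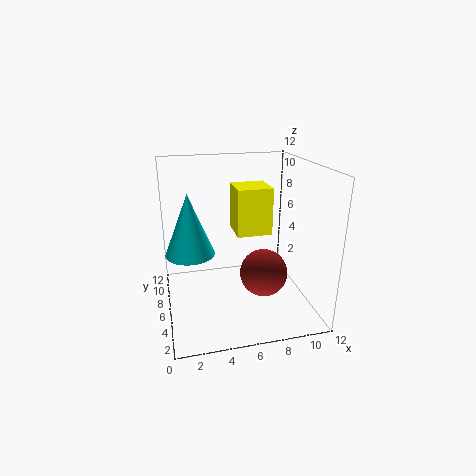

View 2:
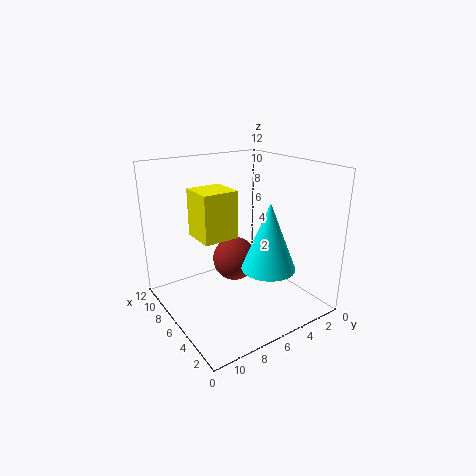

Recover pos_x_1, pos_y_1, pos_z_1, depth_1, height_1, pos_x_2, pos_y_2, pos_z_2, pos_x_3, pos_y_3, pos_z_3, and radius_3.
pos_x_1 = 6
pos_y_1 = 6
pos_z_1 = 6
depth_1 = 3
height_1 = 4
pos_x_2 = 8
pos_y_2 = 5
pos_z_2 = 3
pos_x_3 = 2
pos_y_3 = 6
pos_z_3 = 5
radius_3 = 2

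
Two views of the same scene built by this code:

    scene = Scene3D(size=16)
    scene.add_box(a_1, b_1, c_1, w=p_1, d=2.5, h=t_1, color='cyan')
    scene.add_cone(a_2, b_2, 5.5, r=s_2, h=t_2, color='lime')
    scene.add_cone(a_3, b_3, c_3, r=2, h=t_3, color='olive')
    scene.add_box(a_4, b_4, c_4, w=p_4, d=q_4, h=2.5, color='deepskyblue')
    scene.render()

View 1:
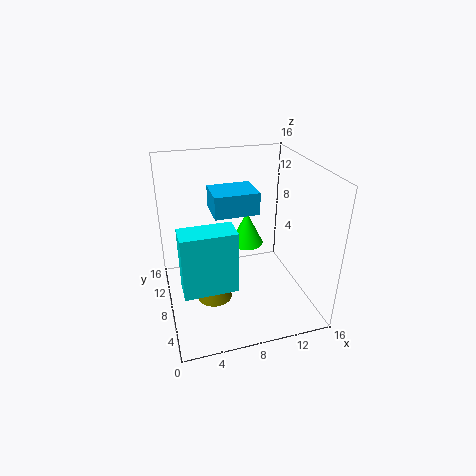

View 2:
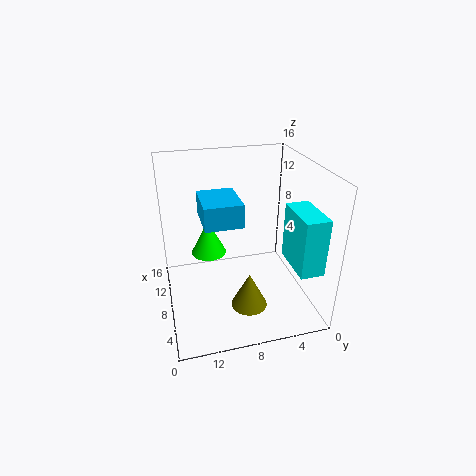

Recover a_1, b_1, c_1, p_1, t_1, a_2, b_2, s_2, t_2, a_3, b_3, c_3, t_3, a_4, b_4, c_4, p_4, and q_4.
a_1 = 1, b_1 = 1, c_1 = 6.5, p_1 = 5, t_1 = 6, a_2 = 10, b_2 = 11, s_2 = 2, t_2 = 4, a_3 = 5, b_3 = 7.5, c_3 = 1, t_3 = 4, a_4 = 5.5, b_4 = 8, c_4 = 10.5, p_4 = 5, q_4 = 4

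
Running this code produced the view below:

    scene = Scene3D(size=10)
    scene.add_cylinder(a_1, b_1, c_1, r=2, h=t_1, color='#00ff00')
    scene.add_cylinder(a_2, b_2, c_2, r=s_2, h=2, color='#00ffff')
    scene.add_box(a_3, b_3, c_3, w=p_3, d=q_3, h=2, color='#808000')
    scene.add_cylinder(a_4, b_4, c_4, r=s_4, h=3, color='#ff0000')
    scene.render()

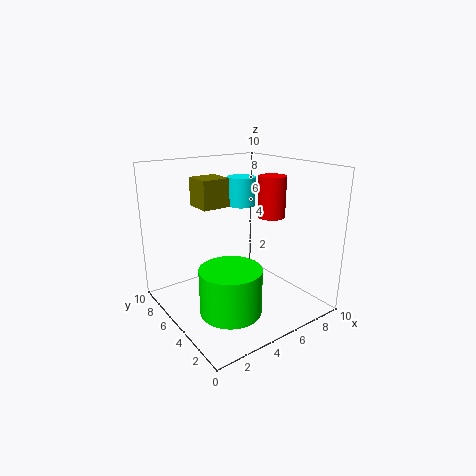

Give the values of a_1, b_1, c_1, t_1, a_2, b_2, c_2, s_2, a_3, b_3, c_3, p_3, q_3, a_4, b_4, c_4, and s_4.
a_1 = 3
b_1 = 3
c_1 = 1
t_1 = 3
a_2 = 6
b_2 = 6
c_2 = 7
s_2 = 1
a_3 = 3
b_3 = 6
c_3 = 7
p_3 = 2
q_3 = 2
a_4 = 8
b_4 = 5
c_4 = 6
s_4 = 1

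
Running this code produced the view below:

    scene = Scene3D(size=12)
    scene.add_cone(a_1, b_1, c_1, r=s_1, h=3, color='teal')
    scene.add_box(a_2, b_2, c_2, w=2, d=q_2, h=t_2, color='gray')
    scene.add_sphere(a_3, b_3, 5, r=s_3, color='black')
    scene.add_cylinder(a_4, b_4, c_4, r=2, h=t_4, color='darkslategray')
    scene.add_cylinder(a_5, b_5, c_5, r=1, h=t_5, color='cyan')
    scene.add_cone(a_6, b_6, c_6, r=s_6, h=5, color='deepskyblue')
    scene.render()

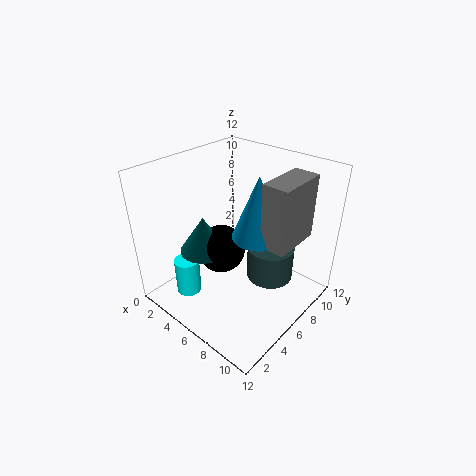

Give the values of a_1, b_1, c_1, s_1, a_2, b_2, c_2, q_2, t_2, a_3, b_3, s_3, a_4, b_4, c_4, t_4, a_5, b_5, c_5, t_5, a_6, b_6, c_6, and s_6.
a_1 = 4, b_1 = 4, c_1 = 5, s_1 = 2, a_2 = 9, b_2 = 5, c_2 = 7, q_2 = 4, t_2 = 5, a_3 = 5, b_3 = 5, s_3 = 2, a_4 = 8, b_4 = 8, c_4 = 2, t_4 = 3, a_5 = 4, b_5 = 2, c_5 = 2, t_5 = 3, a_6 = 8, b_6 = 6, c_6 = 7, s_6 = 2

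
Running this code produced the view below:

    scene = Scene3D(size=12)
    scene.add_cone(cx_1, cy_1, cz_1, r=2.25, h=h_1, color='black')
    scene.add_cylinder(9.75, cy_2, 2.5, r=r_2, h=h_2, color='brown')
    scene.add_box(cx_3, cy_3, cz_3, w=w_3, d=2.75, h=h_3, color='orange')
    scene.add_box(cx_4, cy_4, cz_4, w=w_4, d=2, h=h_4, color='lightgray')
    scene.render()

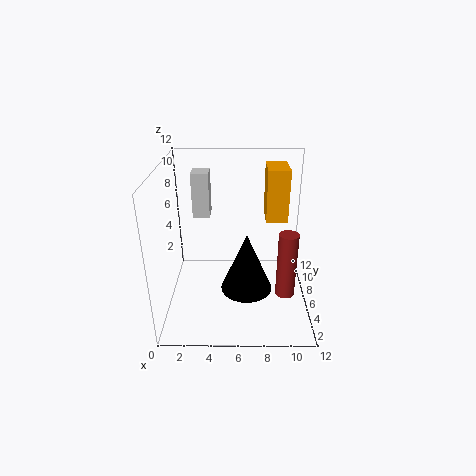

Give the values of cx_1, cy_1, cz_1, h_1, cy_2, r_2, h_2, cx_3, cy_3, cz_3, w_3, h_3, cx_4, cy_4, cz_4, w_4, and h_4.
cx_1 = 6.75
cy_1 = 6
cz_1 = 1
h_1 = 5.25
cy_2 = 3.25
r_2 = 0.75
h_2 = 5.25
cx_3 = 8.25
cy_3 = 5.75
cz_3 = 7.5
w_3 = 1.75
h_3 = 4.25
cx_4 = 2
cy_4 = 8.25
cz_4 = 6.75
w_4 = 1.5
h_4 = 4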